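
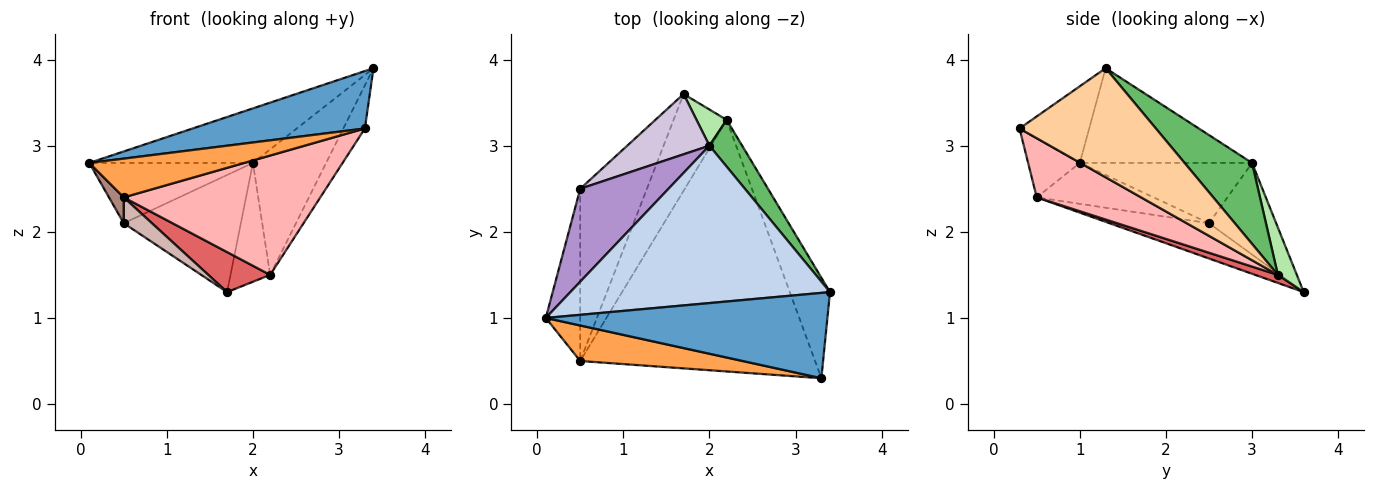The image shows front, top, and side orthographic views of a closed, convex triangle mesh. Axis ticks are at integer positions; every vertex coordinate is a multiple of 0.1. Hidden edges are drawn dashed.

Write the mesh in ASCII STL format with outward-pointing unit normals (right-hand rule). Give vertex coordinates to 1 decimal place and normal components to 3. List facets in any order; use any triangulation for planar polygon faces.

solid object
 facet normal -0.220 -0.544 0.809
  outer loop
   vertex 3.3 0.3 3.2
   vertex 3.4 1.3 3.9
   vertex 0.1 1.0 2.8
  endloop
 endfacet
 facet normal -0.326 0.310 0.893
  outer loop
   vertex 2.0 3.0 2.8
   vertex 0.1 1.0 2.8
   vertex 3.4 1.3 3.9
  endloop
 endfacet
 facet normal -0.239 -0.716 0.656
  outer loop
   vertex 0.5 0.5 2.4
   vertex 3.3 0.3 3.2
   vertex 0.1 1.0 2.8
  endloop
 endfacet
 facet normal 0.928 0.147 -0.342
  outer loop
   vertex 2.2 3.3 1.5
   vertex 3.4 1.3 3.9
   vertex 3.3 0.3 3.2
  endloop
 endfacet
 facet normal 0.654 0.709 0.264
  outer loop
   vertex 2.2 3.3 1.5
   vertex 2.0 3.0 2.8
   vertex 3.4 1.3 3.9
  endloop
 endfacet
 facet normal 0.416 0.870 0.265
  outer loop
   vertex 2.2 3.3 1.5
   vertex 1.7 3.6 1.3
   vertex 2.0 3.0 2.8
  endloop
 endfacet
 facet normal 0.139 -0.379 -0.915
  outer loop
   vertex 2.2 3.3 1.5
   vertex 0.5 0.5 2.4
   vertex 1.7 3.6 1.3
  endloop
 endfacet
 facet normal 0.222 -0.418 -0.881
  outer loop
   vertex 2.2 3.3 1.5
   vertex 3.3 0.3 3.2
   vertex 0.5 0.5 2.4
  endloop
 endfacet
 facet normal -0.497 0.472 0.728
  outer loop
   vertex 0.5 2.5 2.1
   vertex 0.1 1.0 2.8
   vertex 2.0 3.0 2.8
  endloop
 endfacet
 facet normal -0.454 0.792 0.408
  outer loop
   vertex 0.5 2.5 2.1
   vertex 2.0 3.0 2.8
   vertex 1.7 3.6 1.3
  endloop
 endfacet
 facet normal -0.761 -0.096 -0.641
  outer loop
   vertex 0.5 2.5 2.1
   vertex 0.5 0.5 2.4
   vertex 0.1 1.0 2.8
  endloop
 endfacet
 facet normal -0.464 -0.131 -0.876
  outer loop
   vertex 0.5 2.5 2.1
   vertex 1.7 3.6 1.3
   vertex 0.5 0.5 2.4
  endloop
 endfacet
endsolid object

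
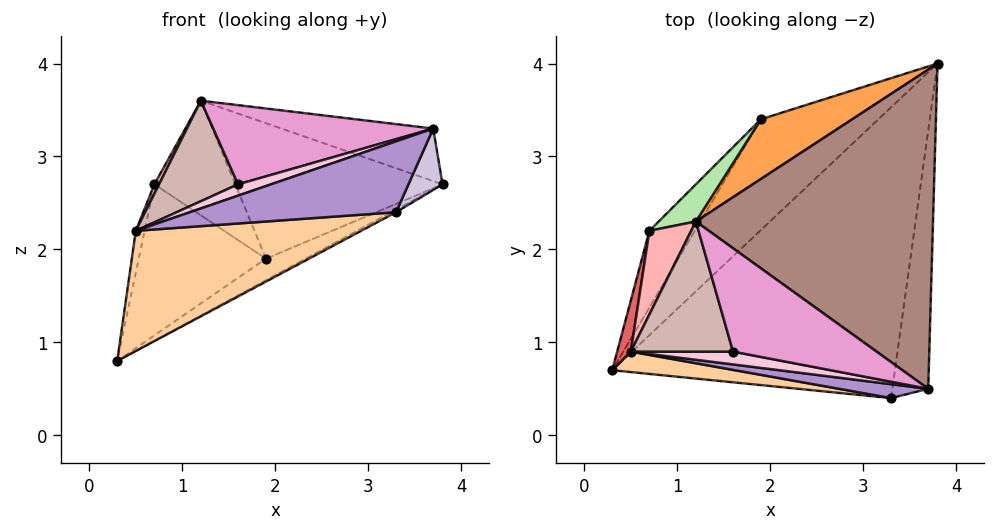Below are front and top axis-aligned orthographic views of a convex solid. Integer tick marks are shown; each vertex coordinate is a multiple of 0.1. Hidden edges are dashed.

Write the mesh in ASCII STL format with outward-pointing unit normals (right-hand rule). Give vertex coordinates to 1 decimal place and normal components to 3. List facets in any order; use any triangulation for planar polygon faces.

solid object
 facet normal 0.471 0.008 -0.882
  outer loop
   vertex 3.3 0.4 2.4
   vertex 0.3 0.7 0.8
   vertex 3.8 4.0 2.7
  endloop
 endfacet
 facet normal 0.333 0.180 -0.926
  outer loop
   vertex 1.9 3.4 1.9
   vertex 3.8 4.0 2.7
   vertex 0.3 0.7 0.8
  endloop
 endfacet
 facet normal -0.417 0.832 0.366
  outer loop
   vertex 1.9 3.4 1.9
   vertex 1.2 2.3 3.6
   vertex 3.8 4.0 2.7
  endloop
 endfacet
 facet normal -0.185 -0.969 0.165
  outer loop
   vertex 0.5 0.9 2.2
   vertex 0.3 0.7 0.8
   vertex 3.3 0.4 2.4
  endloop
 endfacet
 facet normal -0.766 0.573 -0.291
  outer loop
   vertex 0.7 2.2 2.7
   vertex 1.9 3.4 1.9
   vertex 0.3 0.7 0.8
  endloop
 endfacet
 facet normal -0.598 0.763 0.247
  outer loop
   vertex 0.7 2.2 2.7
   vertex 1.2 2.3 3.6
   vertex 1.9 3.4 1.9
  endloop
 endfacet
 facet normal -0.987 0.103 0.126
  outer loop
   vertex 0.7 2.2 2.7
   vertex 0.3 0.7 0.8
   vertex 0.5 0.9 2.2
  endloop
 endfacet
 facet normal -0.870 -0.054 0.490
  outer loop
   vertex 0.7 2.2 2.7
   vertex 0.5 0.9 2.2
   vertex 1.2 2.3 3.6
  endloop
 endfacet
 facet normal -0.186 -0.964 0.190
  outer loop
   vertex 3.7 0.5 3.3
   vertex 0.5 0.9 2.2
   vertex 3.3 0.4 2.4
  endloop
 endfacet
 facet normal 0.914 -0.094 -0.396
  outer loop
   vertex 3.7 0.5 3.3
   vertex 3.3 0.4 2.4
   vertex 3.8 4.0 2.7
  endloop
 endfacet
 facet normal 0.229 0.158 0.960
  outer loop
   vertex 3.7 0.5 3.3
   vertex 3.8 4.0 2.7
   vertex 1.2 2.3 3.6
  endloop
 endfacet
 facet normal -0.338 -0.575 0.745
  outer loop
   vertex 1.6 0.9 2.7
   vertex 1.2 2.3 3.6
   vertex 0.5 0.9 2.2
  endloop
 endfacet
 facet normal -0.324 -0.575 0.751
  outer loop
   vertex 1.6 0.9 2.7
   vertex 3.7 0.5 3.3
   vertex 1.2 2.3 3.6
  endloop
 endfacet
 facet normal -0.322 -0.628 0.708
  outer loop
   vertex 1.6 0.9 2.7
   vertex 0.5 0.9 2.2
   vertex 3.7 0.5 3.3
  endloop
 endfacet
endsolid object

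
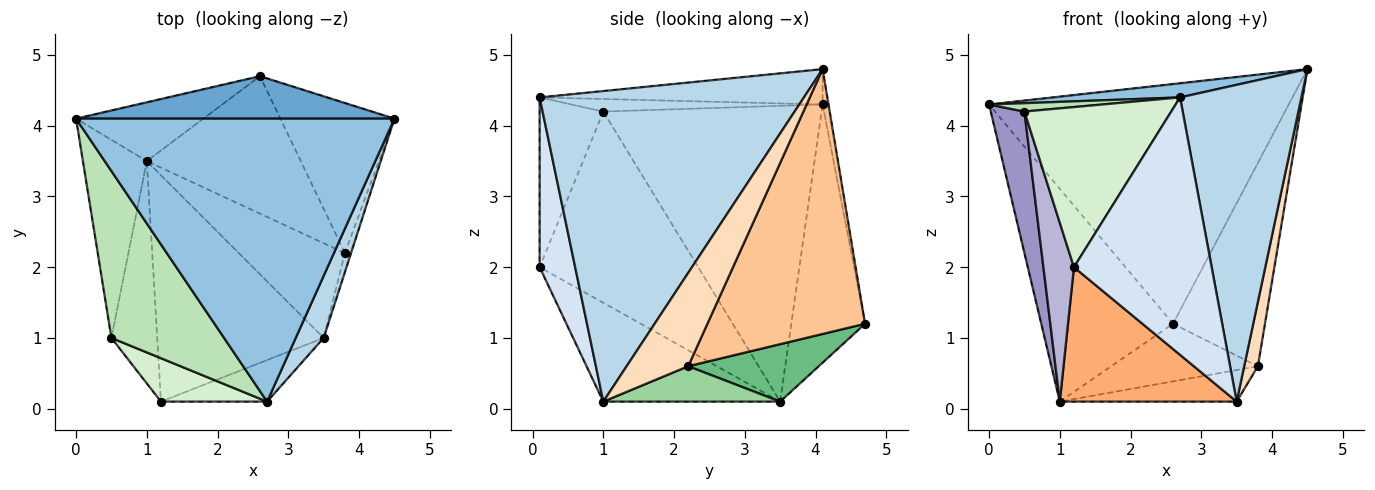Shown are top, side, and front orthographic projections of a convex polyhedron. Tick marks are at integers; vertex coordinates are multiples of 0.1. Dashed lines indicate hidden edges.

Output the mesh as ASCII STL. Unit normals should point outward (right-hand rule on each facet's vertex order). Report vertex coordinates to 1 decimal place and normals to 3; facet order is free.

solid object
 facet normal -0.019 0.985 0.174
  outer loop
   vertex 2.6 4.7 1.2
   vertex 0.0 4.1 4.3
   vertex 4.5 4.1 4.8
  endloop
 endfacet
 facet normal -0.110 -0.050 0.993
  outer loop
   vertex 2.7 0.1 4.4
   vertex 4.5 4.1 4.8
   vertex 0.0 4.1 4.3
  endloop
 endfacet
 facet normal 0.906 -0.416 0.082
  outer loop
   vertex 2.7 0.1 4.4
   vertex 3.5 1.0 0.1
   vertex 4.5 4.1 4.8
  endloop
 endfacet
 facet normal 0.247 -0.957 -0.154
  outer loop
   vertex 2.7 0.1 4.4
   vertex 1.2 0.1 2.0
   vertex 3.5 1.0 0.1
  endloop
 endfacet
 facet normal -0.475 0.848 -0.234
  outer loop
   vertex 1.0 3.5 0.1
   vertex 0.0 4.1 4.3
   vertex 2.6 4.7 1.2
  endloop
 endfacet
 facet normal -0.455 -0.455 -0.766
  outer loop
   vertex 1.0 3.5 0.1
   vertex 3.5 1.0 0.1
   vertex 1.2 0.1 2.0
  endloop
 endfacet
 facet normal 0.810 0.472 -0.349
  outer loop
   vertex 3.8 2.2 0.6
   vertex 2.6 4.7 1.2
   vertex 4.5 4.1 4.8
  endloop
 endfacet
 facet normal 0.974 -0.217 -0.064
  outer loop
   vertex 3.8 2.2 0.6
   vertex 4.5 4.1 4.8
   vertex 3.5 1.0 0.1
  endloop
 endfacet
 facet normal 0.325 0.366 -0.872
  outer loop
   vertex 3.8 2.2 0.6
   vertex 1.0 3.5 0.1
   vertex 2.6 4.7 1.2
  endloop
 endfacet
 facet normal 0.302 0.302 -0.905
  outer loop
   vertex 3.8 2.2 0.6
   vertex 3.5 1.0 0.1
   vertex 1.0 3.5 0.1
  endloop
 endfacet
 facet normal -0.111 -0.050 0.993
  outer loop
   vertex 0.5 1.0 4.2
   vertex 2.7 0.1 4.4
   vertex 0.0 4.1 4.3
  endloop
 endfacet
 facet normal -0.386 -0.890 0.241
  outer loop
   vertex 0.5 1.0 4.2
   vertex 1.2 0.1 2.0
   vertex 2.7 0.1 4.4
  endloop
 endfacet
 facet normal -0.967 -0.149 -0.209
  outer loop
   vertex 0.5 1.0 4.2
   vertex 0.0 4.1 4.3
   vertex 1.0 3.5 0.1
  endloop
 endfacet
 facet normal -0.956 -0.184 -0.229
  outer loop
   vertex 0.5 1.0 4.2
   vertex 1.0 3.5 0.1
   vertex 1.2 0.1 2.0
  endloop
 endfacet
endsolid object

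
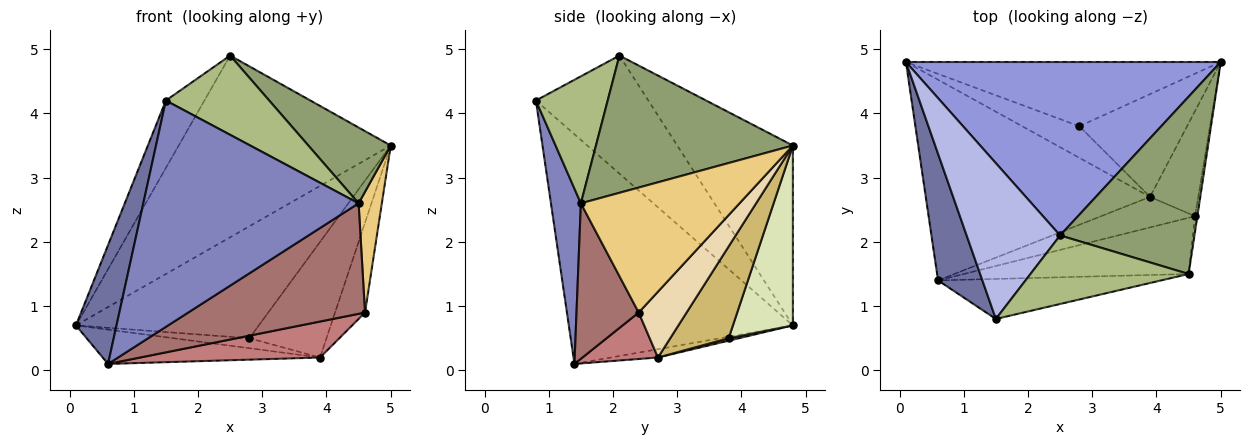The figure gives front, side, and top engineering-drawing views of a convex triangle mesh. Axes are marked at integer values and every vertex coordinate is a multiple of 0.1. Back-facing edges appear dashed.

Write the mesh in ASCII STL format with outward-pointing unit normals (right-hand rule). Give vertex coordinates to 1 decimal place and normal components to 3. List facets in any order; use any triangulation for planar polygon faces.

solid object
 facet normal -0.967 -0.175 0.187
  outer loop
   vertex 0.6 1.4 0.1
   vertex 1.5 0.8 4.2
   vertex 0.1 4.8 0.7
  endloop
 endfacet
 facet normal 0.136 -0.976 -0.173
  outer loop
   vertex 4.5 1.5 2.6
   vertex 1.5 0.8 4.2
   vertex 0.6 1.4 0.1
  endloop
 endfacet
 facet normal -0.367 0.673 0.642
  outer loop
   vertex 2.5 2.1 4.9
   vertex 5.0 4.8 3.5
   vertex 0.1 4.8 0.7
  endloop
 endfacet
 facet normal -0.757 0.260 0.600
  outer loop
   vertex 2.5 2.1 4.9
   vertex 0.1 4.8 0.7
   vertex 1.5 0.8 4.2
  endloop
 endfacet
 facet normal 0.685 -0.287 0.670
  outer loop
   vertex 2.5 2.1 4.9
   vertex 4.5 1.5 2.6
   vertex 5.0 4.8 3.5
  endloop
 endfacet
 facet normal 0.465 -0.670 0.579
  outer loop
   vertex 2.5 2.1 4.9
   vertex 1.5 0.8 4.2
   vertex 4.5 1.5 2.6
  endloop
 endfacet
 facet normal -0.037 0.168 -0.985
  outer loop
   vertex 3.9 2.7 0.2
   vertex 0.6 1.4 0.1
   vertex 0.1 4.8 0.7
  endloop
 endfacet
 facet normal 0.274 0.834 -0.479
  outer loop
   vertex 2.8 3.8 0.5
   vertex 0.1 4.8 0.7
   vertex 5.0 4.8 3.5
  endloop
 endfacet
 facet normal 0.041 0.301 -0.953
  outer loop
   vertex 2.8 3.8 0.5
   vertex 3.9 2.7 0.2
   vertex 0.1 4.8 0.7
  endloop
 endfacet
 facet normal 0.493 0.650 -0.578
  outer loop
   vertex 2.8 3.8 0.5
   vertex 5.0 4.8 3.5
   vertex 3.9 2.7 0.2
  endloop
 endfacet
 facet normal 0.989 -0.145 -0.018
  outer loop
   vertex 4.6 2.4 0.9
   vertex 5.0 4.8 3.5
   vertex 4.5 1.5 2.6
  endloop
 endfacet
 facet normal 0.720 0.451 -0.527
  outer loop
   vertex 4.6 2.4 0.9
   vertex 3.9 2.7 0.2
   vertex 5.0 4.8 3.5
  endloop
 endfacet
 facet normal 0.299 -0.850 -0.433
  outer loop
   vertex 4.6 2.4 0.9
   vertex 4.5 1.5 2.6
   vertex 0.6 1.4 0.1
  endloop
 endfacet
 facet normal 0.305 -0.726 -0.616
  outer loop
   vertex 4.6 2.4 0.9
   vertex 0.6 1.4 0.1
   vertex 3.9 2.7 0.2
  endloop
 endfacet
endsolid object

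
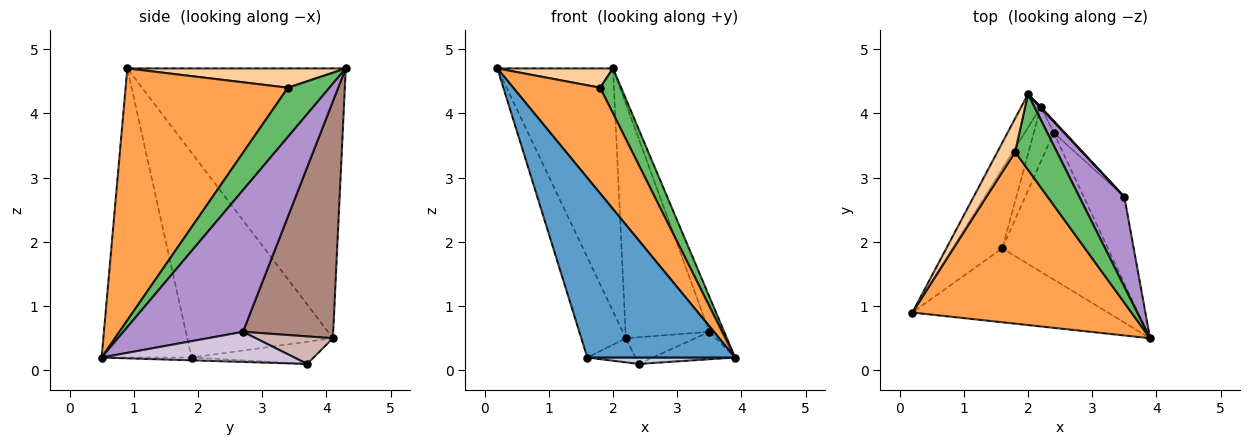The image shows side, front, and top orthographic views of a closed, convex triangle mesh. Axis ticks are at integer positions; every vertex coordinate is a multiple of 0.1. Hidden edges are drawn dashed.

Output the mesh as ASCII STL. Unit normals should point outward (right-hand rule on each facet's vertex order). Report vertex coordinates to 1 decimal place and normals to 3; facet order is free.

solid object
 facet normal -0.491 -0.806 -0.332
  outer loop
   vertex 1.6 1.9 0.2
   vertex 3.9 0.5 0.2
   vertex 0.2 0.9 4.7
  endloop
 endfacet
 facet normal -0.027 -0.044 -0.999
  outer loop
   vertex 1.6 1.9 0.2
   vertex 2.4 3.7 0.1
   vertex 3.9 0.5 0.2
  endloop
 endfacet
 facet normal 0.700 -0.375 0.608
  outer loop
   vertex 1.8 3.4 4.4
   vertex 0.2 0.9 4.7
   vertex 3.9 0.5 0.2
  endloop
 endfacet
 facet normal 0.685 -0.363 0.632
  outer loop
   vertex 1.8 3.4 4.4
   vertex 2.0 4.3 4.7
   vertex 0.2 0.9 4.7
  endloop
 endfacet
 facet normal 0.711 -0.359 0.604
  outer loop
   vertex 1.8 3.4 4.4
   vertex 3.9 0.5 0.2
   vertex 2.0 4.3 4.7
  endloop
 endfacet
 facet normal -0.882 0.467 -0.064
  outer loop
   vertex 2.2 4.1 0.5
   vertex 0.2 0.9 4.7
   vertex 2.0 4.3 4.7
  endloop
 endfacet
 facet normal -0.931 0.285 -0.226
  outer loop
   vertex 2.2 4.1 0.5
   vertex 1.6 1.9 0.2
   vertex 0.2 0.9 4.7
  endloop
 endfacet
 facet normal -0.715 0.282 -0.640
  outer loop
   vertex 2.2 4.1 0.5
   vertex 2.4 3.7 0.1
   vertex 1.6 1.9 0.2
  endloop
 endfacet
 facet normal 0.947 0.117 0.300
  outer loop
   vertex 3.5 2.7 0.6
   vertex 2.0 4.3 4.7
   vertex 3.9 0.5 0.2
  endloop
 endfacet
 facet normal 0.578 0.247 -0.778
  outer loop
   vertex 3.5 2.7 0.6
   vertex 3.9 0.5 0.2
   vertex 2.4 3.7 0.1
  endloop
 endfacet
 facet normal 0.733 0.681 0.002
  outer loop
   vertex 3.5 2.7 0.6
   vertex 2.2 4.1 0.5
   vertex 2.0 4.3 4.7
  endloop
 endfacet
 facet normal 0.712 0.641 -0.285
  outer loop
   vertex 3.5 2.7 0.6
   vertex 2.4 3.7 0.1
   vertex 2.2 4.1 0.5
  endloop
 endfacet
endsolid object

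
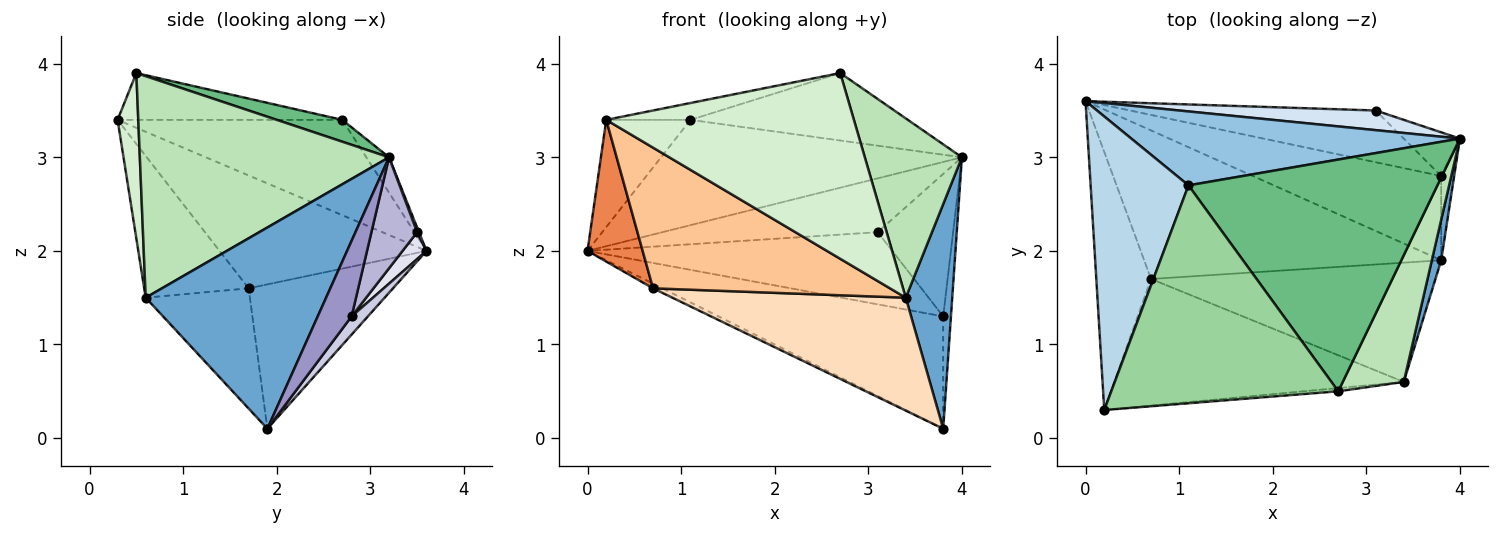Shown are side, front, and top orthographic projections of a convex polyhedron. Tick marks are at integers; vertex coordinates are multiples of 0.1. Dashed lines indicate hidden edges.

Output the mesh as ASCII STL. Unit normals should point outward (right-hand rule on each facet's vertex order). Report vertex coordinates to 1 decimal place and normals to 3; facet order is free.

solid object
 facet normal 0.967 -0.249 0.045
  outer loop
   vertex 3.4 0.6 1.5
   vertex 3.8 1.9 0.1
   vertex 4.0 3.2 3.0
  endloop
 endfacet
 facet normal -0.062 0.817 0.574
  outer loop
   vertex 1.1 2.7 3.4
   vertex 4.0 3.2 3.0
   vertex 0.0 3.6 2.0
  endloop
 endfacet
 facet normal -0.675 0.253 0.693
  outer loop
   vertex 1.1 2.7 3.4
   vertex 0.0 3.6 2.0
   vertex 0.2 0.3 3.4
  endloop
 endfacet
 facet normal 0.008 0.939 0.343
  outer loop
   vertex 3.1 3.5 2.2
   vertex 0.0 3.6 2.0
   vertex 4.0 3.2 3.0
  endloop
 endfacet
 facet normal -0.875 -0.233 -0.424
  outer loop
   vertex 0.7 1.7 1.6
   vertex 0.2 0.3 3.4
   vertex 0.0 3.6 2.0
  endloop
 endfacet
 facet normal -0.437 0.028 -0.899
  outer loop
   vertex 0.7 1.7 1.6
   vertex 0.0 3.6 2.0
   vertex 3.8 1.9 0.1
  endloop
 endfacet
 facet normal -0.311 -0.706 -0.636
  outer loop
   vertex 0.7 1.7 1.6
   vertex 3.4 0.6 1.5
   vertex 0.2 0.3 3.4
  endloop
 endfacet
 facet normal -0.293 -0.657 -0.694
  outer loop
   vertex 0.7 1.7 1.6
   vertex 3.8 1.9 0.1
   vertex 3.4 0.6 1.5
  endloop
 endfacet
 facet normal 0.084 0.278 0.957
  outer loop
   vertex 2.7 0.5 3.9
   vertex 4.0 3.2 3.0
   vertex 1.1 2.7 3.4
  endloop
 endfacet
 facet normal -0.201 0.076 0.977
  outer loop
   vertex 2.7 0.5 3.9
   vertex 1.1 2.7 3.4
   vertex 0.2 0.3 3.4
  endloop
 endfacet
 facet normal 0.903 -0.352 0.249
  outer loop
   vertex 2.7 0.5 3.9
   vertex 3.4 0.6 1.5
   vertex 4.0 3.2 3.0
  endloop
 endfacet
 facet normal 0.083 -0.996 -0.017
  outer loop
   vertex 2.7 0.5 3.9
   vertex 0.2 0.3 3.4
   vertex 3.4 0.6 1.5
  endloop
 endfacet
 facet normal 0.962 0.220 -0.165
  outer loop
   vertex 3.8 2.8 1.3
   vertex 4.0 3.2 3.0
   vertex 3.8 1.9 0.1
  endloop
 endfacet
 facet normal 0.501 0.827 -0.254
  outer loop
   vertex 3.8 2.8 1.3
   vertex 3.1 3.5 2.2
   vertex 4.0 3.2 3.0
  endloop
 endfacet
 facet normal 0.058 0.799 -0.599
  outer loop
   vertex 3.8 2.8 1.3
   vertex 3.8 1.9 0.1
   vertex 0.0 3.6 2.0
  endloop
 endfacet
 facet normal 0.064 0.811 -0.581
  outer loop
   vertex 3.8 2.8 1.3
   vertex 0.0 3.6 2.0
   vertex 3.1 3.5 2.2
  endloop
 endfacet
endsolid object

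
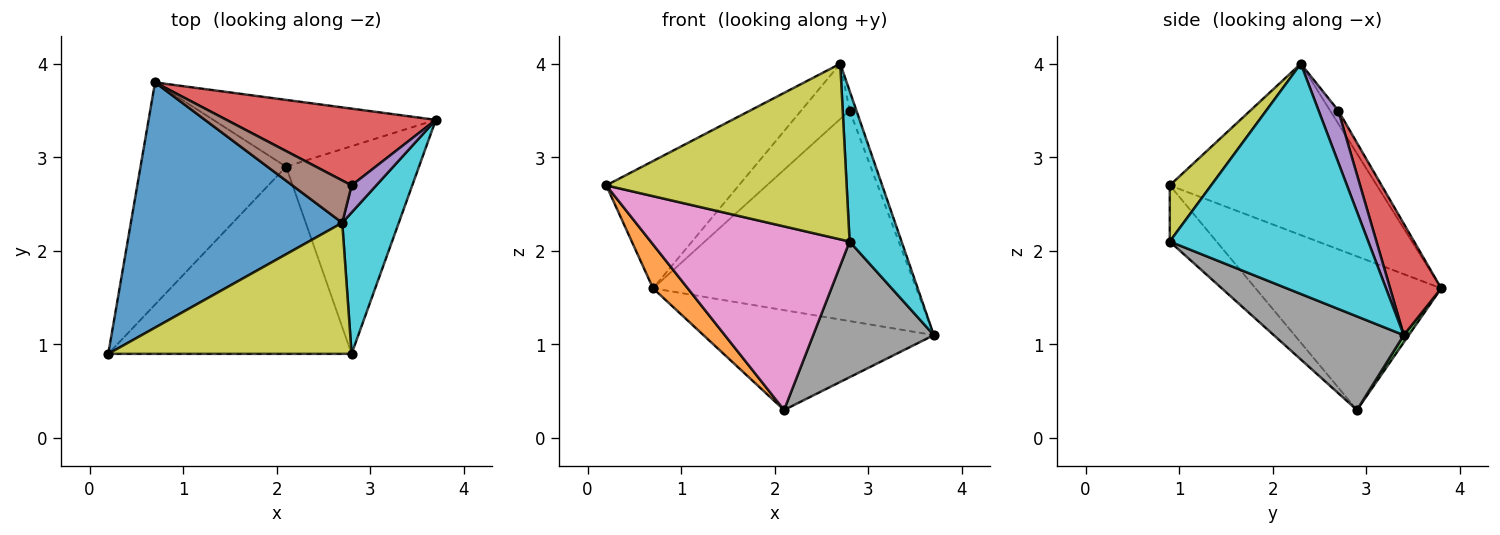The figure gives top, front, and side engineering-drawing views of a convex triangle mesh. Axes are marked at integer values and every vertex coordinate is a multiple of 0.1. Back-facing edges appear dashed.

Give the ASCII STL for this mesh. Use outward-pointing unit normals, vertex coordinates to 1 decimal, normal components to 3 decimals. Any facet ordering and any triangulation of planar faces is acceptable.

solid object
 facet normal -0.584 0.374 0.720
  outer loop
   vertex 2.7 2.3 4.0
   vertex 0.7 3.8 1.6
   vertex 0.2 0.9 2.7
  endloop
 endfacet
 facet normal -0.719 -0.134 -0.682
  outer loop
   vertex 2.1 2.9 0.3
   vertex 0.2 0.9 2.7
   vertex 0.7 3.8 1.6
  endloop
 endfacet
 facet normal 0.018 0.831 -0.556
  outer loop
   vertex 2.1 2.9 0.3
   vertex 0.7 3.8 1.6
   vertex 3.7 3.4 1.1
  endloop
 endfacet
 facet normal 0.179 0.924 0.337
  outer loop
   vertex 2.8 2.7 3.5
   vertex 3.7 3.4 1.1
   vertex 0.7 3.8 1.6
  endloop
 endfacet
 facet normal 0.862 0.297 0.410
  outer loop
   vertex 2.8 2.7 3.5
   vertex 2.7 2.3 4.0
   vertex 3.7 3.4 1.1
  endloop
 endfacet
 facet normal -0.133 0.787 0.603
  outer loop
   vertex 2.8 2.7 3.5
   vertex 0.7 3.8 1.6
   vertex 2.7 2.3 4.0
  endloop
 endfacet
 facet normal -0.163 -0.691 -0.704
  outer loop
   vertex 2.8 0.9 2.1
   vertex 0.2 0.9 2.7
   vertex 2.1 2.9 0.3
  endloop
 endfacet
 facet normal 0.508 -0.471 -0.721
  outer loop
   vertex 2.8 0.9 2.1
   vertex 2.1 2.9 0.3
   vertex 3.7 3.4 1.1
  endloop
 endfacet
 facet normal 0.137 -0.794 0.592
  outer loop
   vertex 2.8 0.9 2.1
   vertex 2.7 2.3 4.0
   vertex 0.2 0.9 2.7
  endloop
 endfacet
 facet normal 0.941 -0.246 0.231
  outer loop
   vertex 2.8 0.9 2.1
   vertex 3.7 3.4 1.1
   vertex 2.7 2.3 4.0
  endloop
 endfacet
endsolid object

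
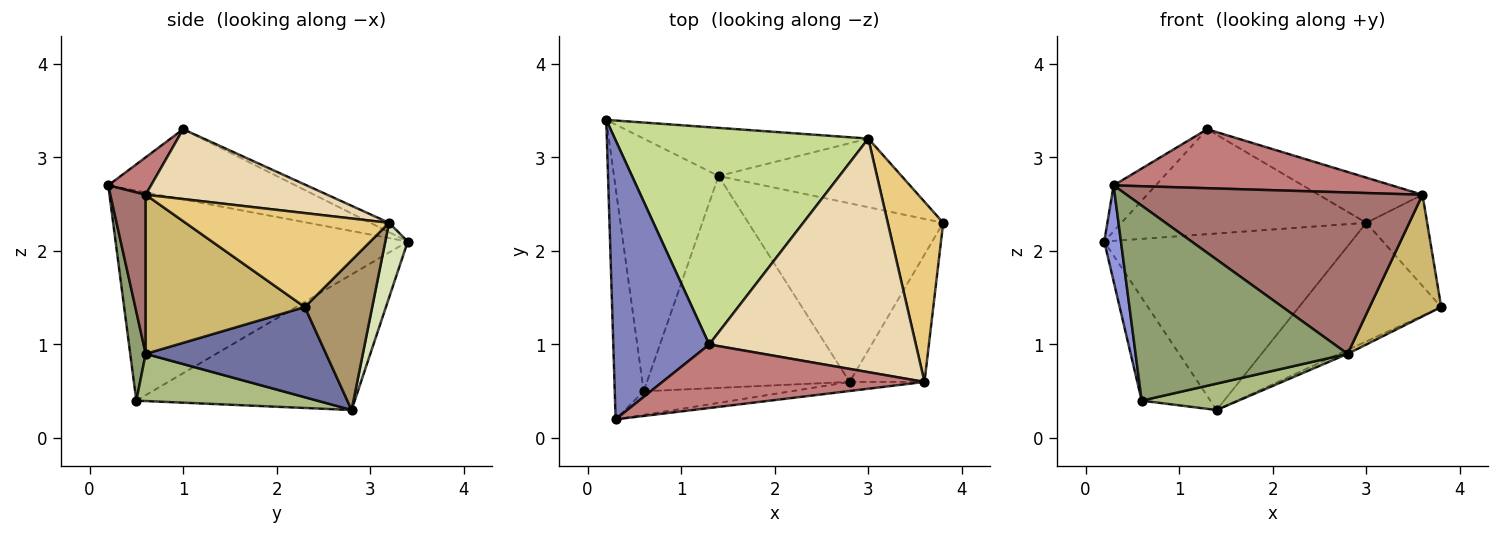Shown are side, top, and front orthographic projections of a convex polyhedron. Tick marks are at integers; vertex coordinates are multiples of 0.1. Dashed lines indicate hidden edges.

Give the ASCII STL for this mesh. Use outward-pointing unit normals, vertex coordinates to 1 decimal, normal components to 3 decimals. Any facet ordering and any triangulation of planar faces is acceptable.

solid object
 facet normal 0.420 0.020 -0.907
  outer loop
   vertex 2.8 0.6 0.9
   vertex 1.4 2.8 0.3
   vertex 3.8 2.3 1.4
  endloop
 endfacet
 facet normal -0.585 0.132 0.800
  outer loop
   vertex 1.3 1.0 3.3
   vertex 0.2 3.4 2.1
   vertex 0.3 0.2 2.7
  endloop
 endfacet
 facet normal -0.989 -0.056 -0.136
  outer loop
   vertex 0.6 0.5 0.4
   vertex 0.3 0.2 2.7
   vertex 0.2 3.4 2.1
  endloop
 endfacet
 facet normal -0.768 0.241 -0.593
  outer loop
   vertex 0.6 0.5 0.4
   vertex 0.2 3.4 2.1
   vertex 1.4 2.8 0.3
  endloop
 endfacet
 facet normal 0.072 -0.990 -0.120
  outer loop
   vertex 0.6 0.5 0.4
   vertex 2.8 0.6 0.9
   vertex 0.3 0.2 2.7
  endloop
 endfacet
 facet normal 0.225 -0.120 -0.967
  outer loop
   vertex 0.6 0.5 0.4
   vertex 1.4 2.8 0.3
   vertex 2.8 0.6 0.9
  endloop
 endfacet
 facet normal -0.033 0.435 0.900
  outer loop
   vertex 3.0 3.2 2.3
   vertex 0.2 3.4 2.1
   vertex 1.3 1.0 3.3
  endloop
 endfacet
 facet normal 0.087 0.961 -0.262
  outer loop
   vertex 3.0 3.2 2.3
   vertex 1.4 2.8 0.3
   vertex 0.2 3.4 2.1
  endloop
 endfacet
 facet normal 0.379 0.801 -0.464
  outer loop
   vertex 3.0 3.2 2.3
   vertex 3.8 2.3 1.4
   vertex 1.4 2.8 0.3
  endloop
 endfacet
 facet normal 0.838 -0.377 -0.394
  outer loop
   vertex 3.6 0.6 2.6
   vertex 2.8 0.6 0.9
   vertex 3.8 2.3 1.4
  endloop
 endfacet
 facet normal 0.834 0.249 0.492
  outer loop
   vertex 3.6 0.6 2.6
   vertex 3.8 2.3 1.4
   vertex 3.0 3.2 2.3
  endloop
 endfacet
 facet normal 0.315 0.180 0.932
  outer loop
   vertex 3.6 0.6 2.6
   vertex 3.0 3.2 2.3
   vertex 1.3 1.0 3.3
  endloop
 endfacet
 facet normal 0.118 -0.991 -0.056
  outer loop
   vertex 3.6 0.6 2.6
   vertex 0.3 0.2 2.7
   vertex 2.8 0.6 0.9
  endloop
 endfacet
 facet normal 0.104 -0.677 0.729
  outer loop
   vertex 3.6 0.6 2.6
   vertex 1.3 1.0 3.3
   vertex 0.3 0.2 2.7
  endloop
 endfacet
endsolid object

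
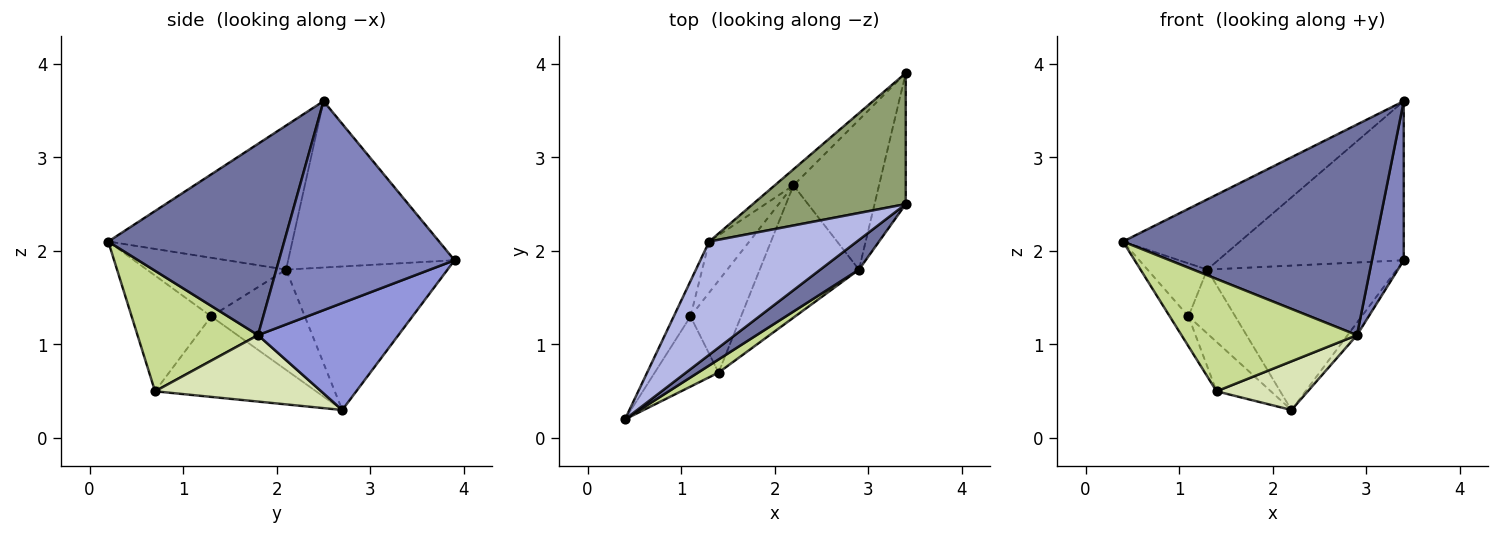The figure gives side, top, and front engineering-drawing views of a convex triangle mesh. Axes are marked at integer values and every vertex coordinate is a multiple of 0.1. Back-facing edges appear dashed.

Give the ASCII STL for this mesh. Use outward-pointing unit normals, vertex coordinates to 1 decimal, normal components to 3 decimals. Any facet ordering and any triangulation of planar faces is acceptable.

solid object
 facet normal 0.568 -0.815 0.115
  outer loop
   vertex 2.9 1.8 1.1
   vertex 3.4 2.5 3.6
   vertex 0.4 0.2 2.1
  endloop
 endfacet
 facet normal 0.974 -0.176 -0.145
  outer loop
   vertex 2.9 1.8 1.1
   vertex 3.4 3.9 1.9
   vertex 3.4 2.5 3.6
  endloop
 endfacet
 facet normal 0.780 0.052 -0.624
  outer loop
   vertex 2.9 1.8 1.1
   vertex 2.2 2.7 0.3
   vertex 3.4 3.9 1.9
  endloop
 endfacet
 facet normal -0.638 0.406 0.654
  outer loop
   vertex 1.3 2.1 1.8
   vertex 0.4 0.2 2.1
   vertex 3.4 2.5 3.6
  endloop
 endfacet
 facet normal -0.569 0.635 0.523
  outer loop
   vertex 1.3 2.1 1.8
   vertex 3.4 2.5 3.6
   vertex 3.4 3.9 1.9
  endloop
 endfacet
 facet normal -0.646 0.759 -0.084
  outer loop
   vertex 1.3 2.1 1.8
   vertex 3.4 3.9 1.9
   vertex 2.2 2.7 0.3
  endloop
 endfacet
 facet normal 0.563 -0.821 0.096
  outer loop
   vertex 1.4 0.7 0.5
   vertex 2.9 1.8 1.1
   vertex 0.4 0.2 2.1
  endloop
 endfacet
 facet normal 0.532 -0.292 -0.795
  outer loop
   vertex 1.4 0.7 0.5
   vertex 2.2 2.7 0.3
   vertex 2.9 1.8 1.1
  endloop
 endfacet
 facet normal -0.889 0.381 -0.254
  outer loop
   vertex 1.1 1.3 1.3
   vertex 0.4 0.2 2.1
   vertex 1.3 2.1 1.8
  endloop
 endfacet
 facet normal -0.842 0.421 -0.337
  outer loop
   vertex 1.1 1.3 1.3
   vertex 1.3 2.1 1.8
   vertex 2.2 2.7 0.3
  endloop
 endfacet
 facet normal -0.858 0.202 -0.473
  outer loop
   vertex 1.1 1.3 1.3
   vertex 1.4 0.7 0.5
   vertex 0.4 0.2 2.1
  endloop
 endfacet
 facet normal -0.814 0.275 -0.511
  outer loop
   vertex 1.1 1.3 1.3
   vertex 2.2 2.7 0.3
   vertex 1.4 0.7 0.5
  endloop
 endfacet
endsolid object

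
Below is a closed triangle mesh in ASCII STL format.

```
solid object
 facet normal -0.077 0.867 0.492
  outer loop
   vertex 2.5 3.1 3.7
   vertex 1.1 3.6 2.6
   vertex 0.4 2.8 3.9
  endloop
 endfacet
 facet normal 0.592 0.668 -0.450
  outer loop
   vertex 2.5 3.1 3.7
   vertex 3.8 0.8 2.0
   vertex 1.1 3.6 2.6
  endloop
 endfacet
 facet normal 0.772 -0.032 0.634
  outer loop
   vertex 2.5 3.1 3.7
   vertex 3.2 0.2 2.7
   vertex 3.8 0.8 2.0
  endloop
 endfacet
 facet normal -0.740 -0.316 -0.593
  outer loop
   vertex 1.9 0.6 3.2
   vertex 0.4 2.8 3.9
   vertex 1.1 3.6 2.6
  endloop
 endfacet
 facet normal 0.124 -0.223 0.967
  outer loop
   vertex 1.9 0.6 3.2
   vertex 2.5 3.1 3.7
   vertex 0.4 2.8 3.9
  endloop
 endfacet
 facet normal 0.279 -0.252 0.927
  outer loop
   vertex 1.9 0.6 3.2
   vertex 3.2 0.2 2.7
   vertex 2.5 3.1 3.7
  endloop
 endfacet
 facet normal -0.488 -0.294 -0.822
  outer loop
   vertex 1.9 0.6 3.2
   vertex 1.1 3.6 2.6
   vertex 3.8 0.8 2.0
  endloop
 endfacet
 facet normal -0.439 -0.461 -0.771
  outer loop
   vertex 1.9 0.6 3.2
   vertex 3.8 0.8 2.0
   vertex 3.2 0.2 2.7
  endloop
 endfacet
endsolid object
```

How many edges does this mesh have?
12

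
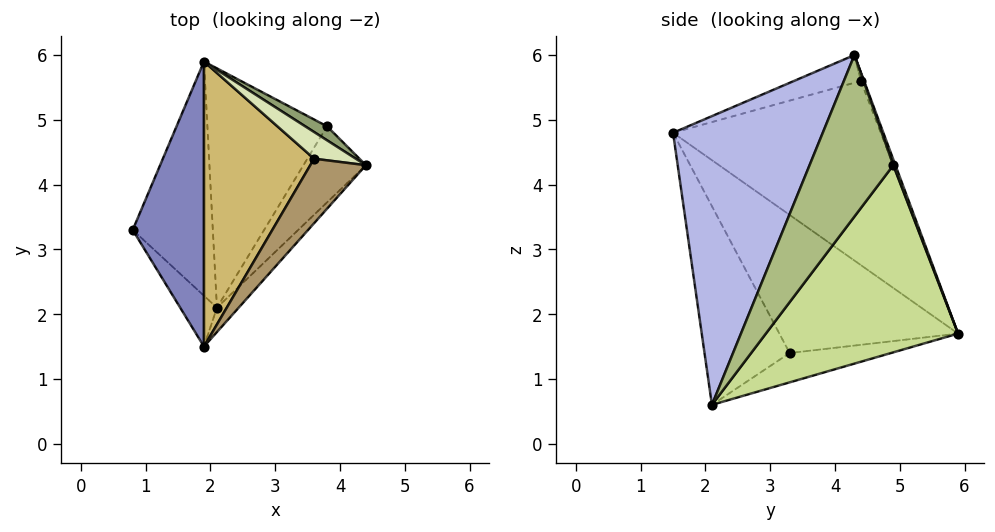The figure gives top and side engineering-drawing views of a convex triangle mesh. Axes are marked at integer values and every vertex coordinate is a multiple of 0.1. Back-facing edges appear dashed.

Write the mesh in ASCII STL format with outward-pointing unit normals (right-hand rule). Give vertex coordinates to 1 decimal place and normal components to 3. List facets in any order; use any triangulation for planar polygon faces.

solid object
 facet normal -0.333 0.246 -0.910
  outer loop
   vertex 2.1 2.1 0.6
   vertex 0.8 3.3 1.4
   vertex 1.9 5.9 1.7
  endloop
 endfacet
 facet normal -0.846 0.307 0.436
  outer loop
   vertex 1.9 1.5 4.8
   vertex 1.9 5.9 1.7
   vertex 0.8 3.3 1.4
  endloop
 endfacet
 facet normal -0.715 -0.687 -0.132
  outer loop
   vertex 1.9 1.5 4.8
   vertex 0.8 3.3 1.4
   vertex 2.1 2.1 0.6
  endloop
 endfacet
 facet normal 0.757 -0.651 -0.057
  outer loop
   vertex 1.9 1.5 4.8
   vertex 2.1 2.1 0.6
   vertex 4.4 4.3 6.0
  endloop
 endfacet
 facet normal 0.080 0.948 0.307
  outer loop
   vertex 3.8 4.9 4.3
   vertex 1.9 5.9 1.7
   vertex 4.4 4.3 6.0
  endloop
 endfacet
 facet normal 0.929 -0.089 -0.359
  outer loop
   vertex 3.8 4.9 4.3
   vertex 4.4 4.3 6.0
   vertex 2.1 2.1 0.6
  endloop
 endfacet
 facet normal 0.826 0.196 -0.528
  outer loop
   vertex 3.8 4.9 4.3
   vertex 2.1 2.1 0.6
   vertex 1.9 5.9 1.7
  endloop
 endfacet
 facet normal -0.079 0.918 0.388
  outer loop
   vertex 3.6 4.4 5.6
   vertex 4.4 4.3 6.0
   vertex 1.9 5.9 1.7
  endloop
 endfacet
 facet normal -0.446 0.014 0.895
  outer loop
   vertex 3.6 4.4 5.6
   vertex 1.9 1.5 4.8
   vertex 4.4 4.3 6.0
  endloop
 endfacet
 facet normal -0.807 0.340 0.483
  outer loop
   vertex 3.6 4.4 5.6
   vertex 1.9 5.9 1.7
   vertex 1.9 1.5 4.8
  endloop
 endfacet
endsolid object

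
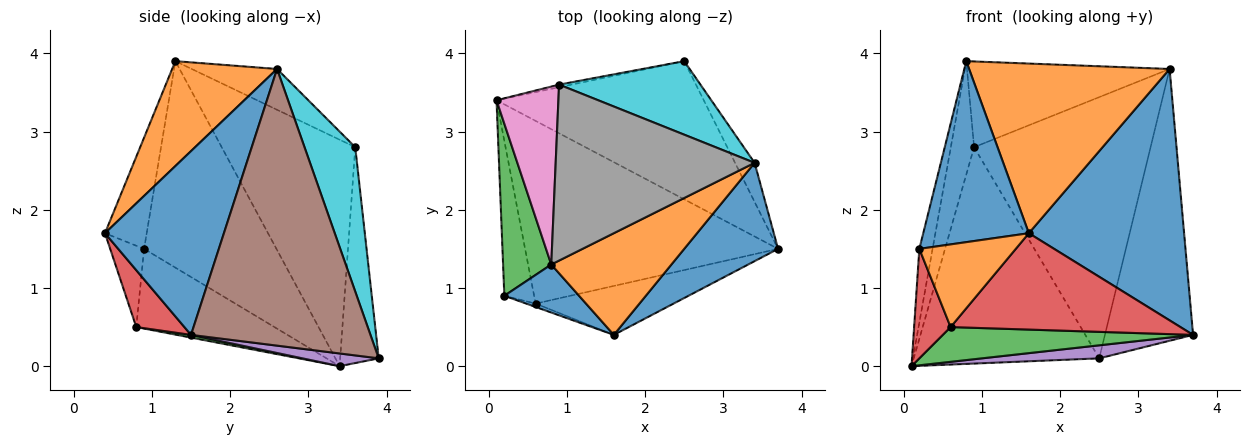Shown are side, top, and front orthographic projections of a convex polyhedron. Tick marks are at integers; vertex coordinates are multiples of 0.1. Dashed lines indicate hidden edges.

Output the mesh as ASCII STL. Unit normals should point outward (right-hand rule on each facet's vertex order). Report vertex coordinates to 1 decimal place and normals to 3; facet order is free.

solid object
 facet normal 0.581 -0.758 0.297
  outer loop
   vertex 3.4 2.6 3.8
   vertex 1.6 0.4 1.7
   vertex 3.7 1.5 0.4
  endloop
 endfacet
 facet normal 0.409 -0.783 0.469
  outer loop
   vertex 3.4 2.6 3.8
   vertex 0.8 1.3 3.9
   vertex 1.6 0.4 1.7
  endloop
 endfacet
 facet normal 0.011 -0.187 -0.982
  outer loop
   vertex 0.6 0.8 0.5
   vertex 0.1 3.4 0.0
   vertex 3.7 1.5 0.4
  endloop
 endfacet
 facet normal 0.184 -0.876 -0.445
  outer loop
   vertex 0.6 0.8 0.5
   vertex 3.7 1.5 0.4
   vertex 1.6 0.4 1.7
  endloop
 endfacet
 facet normal 0.061 -0.094 -0.994
  outer loop
   vertex 2.5 3.9 0.1
   vertex 3.7 1.5 0.4
   vertex 0.1 3.4 0.0
  endloop
 endfacet
 facet normal 0.896 0.440 -0.063
  outer loop
   vertex 2.5 3.9 0.1
   vertex 3.4 2.6 3.8
   vertex 3.7 1.5 0.4
  endloop
 endfacet
 facet normal -0.951 0.166 0.260
  outer loop
   vertex 0.9 3.6 2.8
   vertex 0.1 3.4 0.0
   vertex 0.8 1.3 3.9
  endloop
 endfacet
 facet normal -0.181 0.431 0.884
  outer loop
   vertex 0.9 3.6 2.8
   vertex 0.8 1.3 3.9
   vertex 3.4 2.6 3.8
  endloop
 endfacet
 facet normal -0.203 0.979 -0.012
  outer loop
   vertex 0.9 3.6 2.8
   vertex 2.5 3.9 0.1
   vertex 0.1 3.4 0.0
  endloop
 endfacet
 facet normal 0.267 0.928 0.261
  outer loop
   vertex 0.9 3.6 2.8
   vertex 3.4 2.6 3.8
   vertex 2.5 3.9 0.1
  endloop
 endfacet
 facet normal -0.357 -0.903 0.240
  outer loop
   vertex 0.2 0.9 1.5
   vertex 1.6 0.4 1.7
   vertex 0.8 1.3 3.9
  endloop
 endfacet
 facet normal -0.331 -0.943 -0.038
  outer loop
   vertex 0.2 0.9 1.5
   vertex 0.6 0.8 0.5
   vertex 1.6 0.4 1.7
  endloop
 endfacet
 facet normal -0.969 0.097 0.226
  outer loop
   vertex 0.2 0.9 1.5
   vertex 0.8 1.3 3.9
   vertex 0.1 3.4 0.0
  endloop
 endfacet
 facet normal -0.909 -0.240 -0.340
  outer loop
   vertex 0.2 0.9 1.5
   vertex 0.1 3.4 0.0
   vertex 0.6 0.8 0.5
  endloop
 endfacet
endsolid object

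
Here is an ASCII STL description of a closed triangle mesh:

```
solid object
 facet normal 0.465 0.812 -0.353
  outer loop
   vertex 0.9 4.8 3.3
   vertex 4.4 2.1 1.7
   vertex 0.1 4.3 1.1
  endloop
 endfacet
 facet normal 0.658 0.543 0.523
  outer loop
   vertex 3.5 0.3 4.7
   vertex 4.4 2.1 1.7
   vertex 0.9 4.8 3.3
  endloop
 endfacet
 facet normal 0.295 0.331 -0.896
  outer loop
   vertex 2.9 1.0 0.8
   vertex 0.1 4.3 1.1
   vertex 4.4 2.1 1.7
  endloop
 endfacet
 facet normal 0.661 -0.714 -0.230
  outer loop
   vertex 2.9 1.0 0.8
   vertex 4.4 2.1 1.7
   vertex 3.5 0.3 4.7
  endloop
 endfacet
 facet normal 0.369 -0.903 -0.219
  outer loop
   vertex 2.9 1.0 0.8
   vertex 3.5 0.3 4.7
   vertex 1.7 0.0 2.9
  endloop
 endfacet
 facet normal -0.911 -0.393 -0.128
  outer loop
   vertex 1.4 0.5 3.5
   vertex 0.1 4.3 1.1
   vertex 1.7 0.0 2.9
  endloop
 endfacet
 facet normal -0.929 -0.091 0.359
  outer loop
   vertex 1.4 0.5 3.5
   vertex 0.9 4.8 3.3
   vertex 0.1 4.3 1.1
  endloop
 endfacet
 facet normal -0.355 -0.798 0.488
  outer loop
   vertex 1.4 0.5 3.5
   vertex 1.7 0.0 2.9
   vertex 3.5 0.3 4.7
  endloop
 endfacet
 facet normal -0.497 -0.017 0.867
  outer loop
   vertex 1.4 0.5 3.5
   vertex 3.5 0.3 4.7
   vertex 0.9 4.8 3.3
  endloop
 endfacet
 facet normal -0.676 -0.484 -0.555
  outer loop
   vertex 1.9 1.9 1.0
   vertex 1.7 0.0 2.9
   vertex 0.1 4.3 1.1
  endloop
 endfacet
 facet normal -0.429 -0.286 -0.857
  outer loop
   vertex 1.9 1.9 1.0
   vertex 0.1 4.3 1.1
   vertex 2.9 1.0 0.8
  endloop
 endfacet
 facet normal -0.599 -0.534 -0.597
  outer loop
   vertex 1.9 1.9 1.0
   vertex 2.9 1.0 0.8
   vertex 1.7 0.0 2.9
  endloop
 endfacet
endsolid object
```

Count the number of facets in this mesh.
12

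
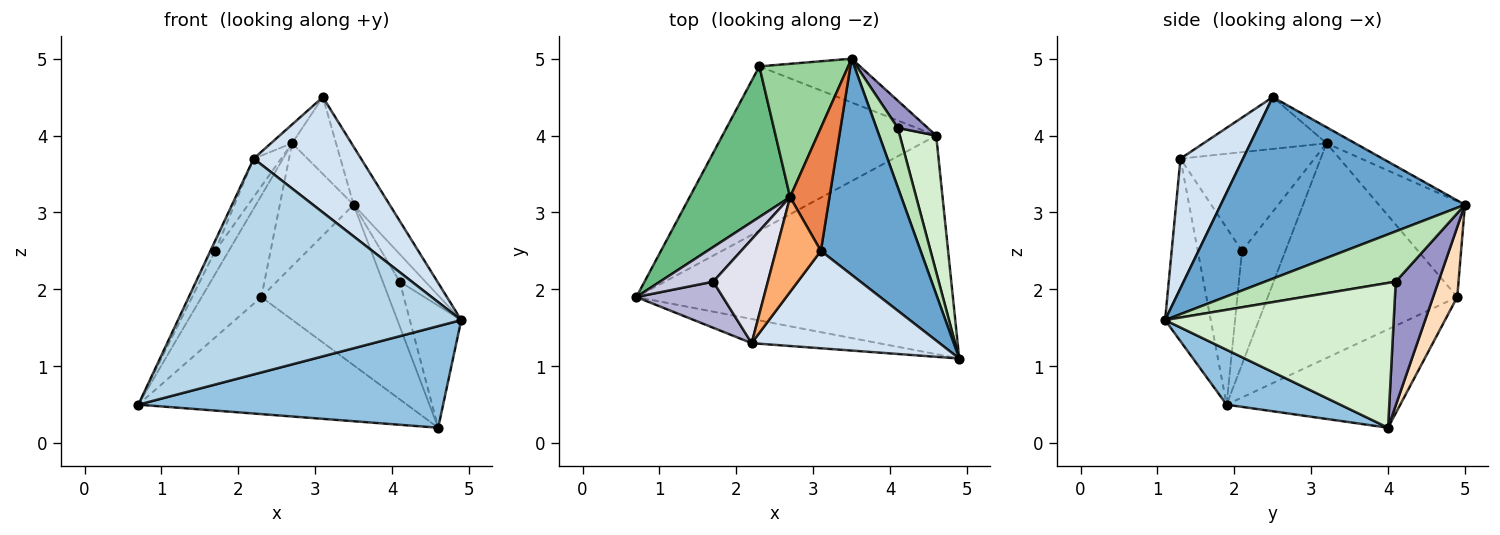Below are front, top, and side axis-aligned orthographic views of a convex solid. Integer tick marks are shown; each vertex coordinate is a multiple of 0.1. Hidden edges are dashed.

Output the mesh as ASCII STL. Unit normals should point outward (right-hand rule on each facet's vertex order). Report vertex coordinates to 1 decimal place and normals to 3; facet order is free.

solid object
 facet normal 0.869 0.128 0.478
  outer loop
   vertex 3.1 2.5 4.5
   vertex 4.9 1.1 1.6
   vertex 3.5 5.0 3.1
  endloop
 endfacet
 facet normal 0.155 -0.416 -0.896
  outer loop
   vertex 4.6 4.0 0.2
   vertex 4.9 1.1 1.6
   vertex 0.7 1.9 0.5
  endloop
 endfacet
 facet normal -0.158 -0.981 -0.110
  outer loop
   vertex 2.2 1.3 3.7
   vertex 0.7 1.9 0.5
   vertex 4.9 1.1 1.6
  endloop
 endfacet
 facet normal 0.407 -0.698 0.589
  outer loop
   vertex 2.2 1.3 3.7
   vertex 4.9 1.1 1.6
   vertex 3.1 2.5 4.5
  endloop
 endfacet
 facet normal -0.326 0.501 0.802
  outer loop
   vertex 2.7 3.2 3.9
   vertex 3.1 2.5 4.5
   vertex 3.5 5.0 3.1
  endloop
 endfacet
 facet normal -0.749 0.129 0.650
  outer loop
   vertex 2.7 3.2 3.9
   vertex 2.2 1.3 3.7
   vertex 3.1 2.5 4.5
  endloop
 endfacet
 facet normal -0.351 0.543 -0.763
  outer loop
   vertex 2.3 4.9 1.9
   vertex 4.6 4.0 0.2
   vertex 0.7 1.9 0.5
  endloop
 endfacet
 facet normal 0.180 0.949 -0.259
  outer loop
   vertex 2.3 4.9 1.9
   vertex 3.5 5.0 3.1
   vertex 4.6 4.0 0.2
  endloop
 endfacet
 facet normal -0.871 0.274 0.407
  outer loop
   vertex 2.3 4.9 1.9
   vertex 0.7 1.9 0.5
   vertex 2.7 3.2 3.9
  endloop
 endfacet
 facet normal -0.621 0.532 0.576
  outer loop
   vertex 2.3 4.9 1.9
   vertex 2.7 3.2 3.9
   vertex 3.5 5.0 3.1
  endloop
 endfacet
 facet normal 0.906 0.178 0.384
  outer loop
   vertex 4.1 4.1 2.1
   vertex 3.5 5.0 3.1
   vertex 4.9 1.1 1.6
  endloop
 endfacet
 facet normal 0.948 0.213 0.238
  outer loop
   vertex 4.1 4.1 2.1
   vertex 4.9 1.1 1.6
   vertex 4.6 4.0 0.2
  endloop
 endfacet
 facet normal 0.907 0.360 0.220
  outer loop
   vertex 4.1 4.1 2.1
   vertex 4.6 4.0 0.2
   vertex 3.5 5.0 3.1
  endloop
 endfacet
 facet normal -0.894 0.097 0.437
  outer loop
   vertex 1.7 2.1 2.5
   vertex 0.7 1.9 0.5
   vertex 2.2 1.3 3.7
  endloop
 endfacet
 facet normal -0.871 0.272 0.408
  outer loop
   vertex 1.7 2.1 2.5
   vertex 2.7 3.2 3.9
   vertex 0.7 1.9 0.5
  endloop
 endfacet
 facet normal -0.861 0.176 0.477
  outer loop
   vertex 1.7 2.1 2.5
   vertex 2.2 1.3 3.7
   vertex 2.7 3.2 3.9
  endloop
 endfacet
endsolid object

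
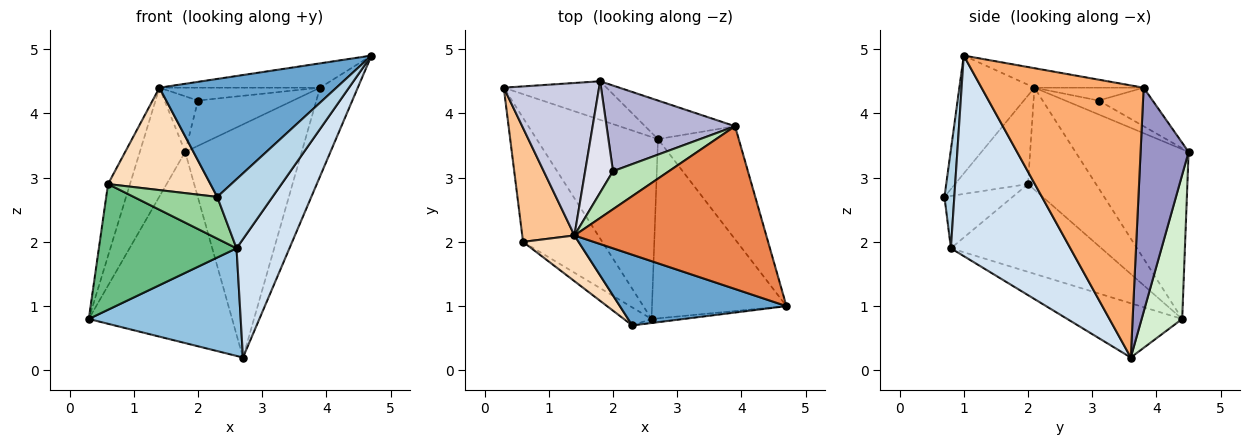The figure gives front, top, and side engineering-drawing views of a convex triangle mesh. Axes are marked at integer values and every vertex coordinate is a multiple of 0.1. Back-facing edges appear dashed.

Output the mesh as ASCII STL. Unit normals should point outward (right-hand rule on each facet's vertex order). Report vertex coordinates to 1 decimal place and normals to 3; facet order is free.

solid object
 facet normal -0.342 -0.806 0.483
  outer loop
   vertex 1.4 2.1 4.4
   vertex 2.3 0.7 2.7
   vertex 4.7 1.0 4.9
  endloop
 endfacet
 facet normal -0.359 -0.475 -0.803
  outer loop
   vertex 2.6 0.8 1.9
   vertex 0.3 4.4 0.8
   vertex 2.7 3.6 0.2
  endloop
 endfacet
 facet normal 0.175 -0.983 -0.057
  outer loop
   vertex 2.6 0.8 1.9
   vertex 4.7 1.0 4.9
   vertex 2.3 0.7 2.7
  endloop
 endfacet
 facet normal 0.780 -0.345 -0.523
  outer loop
   vertex 2.6 0.8 1.9
   vertex 2.7 3.6 0.2
   vertex 4.7 1.0 4.9
  endloop
 endfacet
 facet normal -0.100 0.147 0.984
  outer loop
   vertex 3.9 3.8 4.4
   vertex 1.4 2.1 4.4
   vertex 4.7 1.0 4.9
  endloop
 endfacet
 facet normal 0.936 0.218 -0.278
  outer loop
   vertex 3.9 3.8 4.4
   vertex 4.7 1.0 4.9
   vertex 2.7 3.6 0.2
  endloop
 endfacet
 facet normal -0.856 0.276 0.438
  outer loop
   vertex 0.6 2.0 2.9
   vertex 1.4 2.1 4.4
   vertex 0.3 4.4 0.8
  endloop
 endfacet
 facet normal -0.545 -0.765 0.342
  outer loop
   vertex 0.6 2.0 2.9
   vertex 2.3 0.7 2.7
   vertex 1.4 2.1 4.4
  endloop
 endfacet
 facet normal -0.614 -0.562 -0.554
  outer loop
   vertex 0.6 2.0 2.9
   vertex 0.3 4.4 0.8
   vertex 2.6 0.8 1.9
  endloop
 endfacet
 facet normal -0.599 -0.735 -0.317
  outer loop
   vertex 0.6 2.0 2.9
   vertex 2.6 0.8 1.9
   vertex 2.3 0.7 2.7
  endloop
 endfacet
 facet normal -0.213 0.313 0.926
  outer loop
   vertex 2.0 3.1 4.2
   vertex 1.4 2.1 4.4
   vertex 3.9 3.8 4.4
  endloop
 endfacet
 facet normal 0.267 0.945 -0.191
  outer loop
   vertex 1.8 4.5 3.4
   vertex 2.7 3.6 0.2
   vertex 0.3 4.4 0.8
  endloop
 endfacet
 facet normal 0.377 0.914 -0.151
  outer loop
   vertex 1.8 4.5 3.4
   vertex 3.9 3.8 4.4
   vertex 2.7 3.6 0.2
  endloop
 endfacet
 facet normal -0.256 0.452 0.855
  outer loop
   vertex 1.8 4.5 3.4
   vertex 2.0 3.1 4.2
   vertex 3.9 3.8 4.4
  endloop
 endfacet
 facet normal -0.823 0.330 0.462
  outer loop
   vertex 1.8 4.5 3.4
   vertex 0.3 4.4 0.8
   vertex 1.4 2.1 4.4
  endloop
 endfacet
 facet normal -0.408 0.408 0.816
  outer loop
   vertex 1.8 4.5 3.4
   vertex 1.4 2.1 4.4
   vertex 2.0 3.1 4.2
  endloop
 endfacet
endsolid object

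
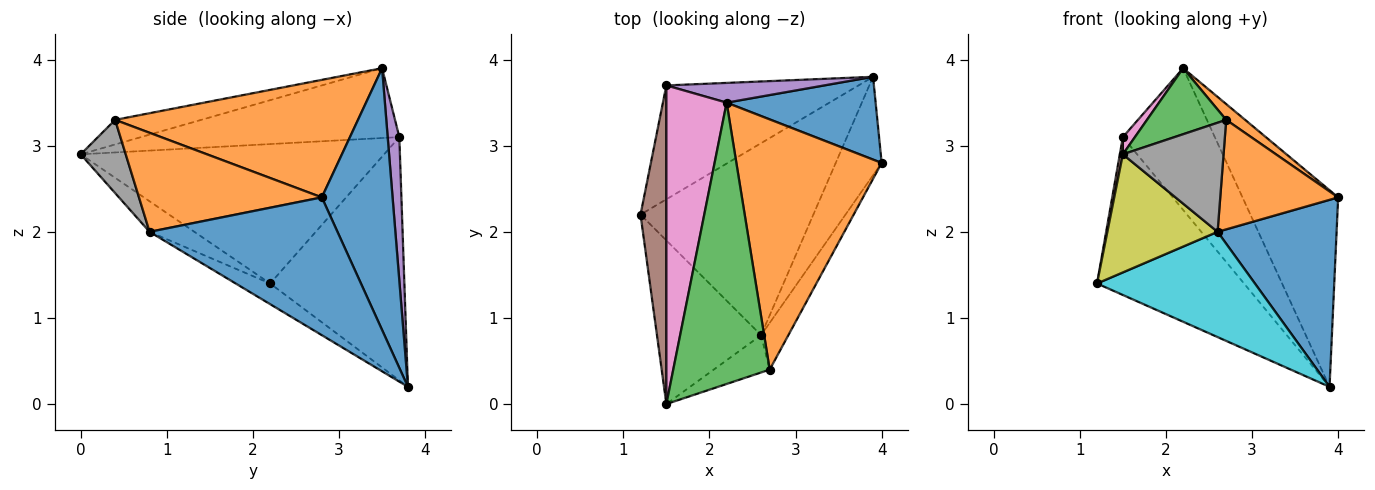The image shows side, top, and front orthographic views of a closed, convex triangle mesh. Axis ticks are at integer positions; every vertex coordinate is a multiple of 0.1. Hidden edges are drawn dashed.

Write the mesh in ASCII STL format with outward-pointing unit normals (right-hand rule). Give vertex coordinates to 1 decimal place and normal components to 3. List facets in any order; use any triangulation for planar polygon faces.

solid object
 facet normal 0.563 0.762 0.321
  outer loop
   vertex 3.9 3.8 0.2
   vertex 2.2 3.5 3.9
   vertex 4.0 2.8 2.4
  endloop
 endfacet
 facet normal 0.628 -0.049 0.777
  outer loop
   vertex 2.7 0.4 3.3
   vertex 4.0 2.8 2.4
   vertex 2.2 3.5 3.9
  endloop
 endfacet
 facet normal -0.241 -0.222 0.945
  outer loop
   vertex 2.7 0.4 3.3
   vertex 2.2 3.5 3.9
   vertex 1.5 0.0 2.9
  endloop
 endfacet
 facet normal -0.595 0.652 -0.470
  outer loop
   vertex 1.5 3.7 3.1
   vertex 3.9 3.8 0.2
   vertex 1.2 2.2 1.4
  endloop
 endfacet
 facet normal 0.124 0.983 0.137
  outer loop
   vertex 1.5 3.7 3.1
   vertex 2.2 3.5 3.9
   vertex 3.9 3.8 0.2
  endloop
 endfacet
 facet normal -0.983 -0.010 0.182
  outer loop
   vertex 1.5 3.7 3.1
   vertex 1.2 2.2 1.4
   vertex 1.5 0.0 2.9
  endloop
 endfacet
 facet normal -0.756 -0.035 0.653
  outer loop
   vertex 1.5 3.7 3.1
   vertex 1.5 0.0 2.9
   vertex 2.2 3.5 3.9
  endloop
 endfacet
 facet normal 0.390 -0.871 -0.298
  outer loop
   vertex 2.6 0.8 2.0
   vertex 2.7 0.4 3.3
   vertex 1.5 0.0 2.9
  endloop
 endfacet
 facet normal -0.231 -0.569 -0.789
  outer loop
   vertex 2.6 0.8 2.0
   vertex 1.5 0.0 2.9
   vertex 1.2 2.2 1.4
  endloop
 endfacet
 facet normal -0.104 -0.478 -0.872
  outer loop
   vertex 2.6 0.8 2.0
   vertex 1.2 2.2 1.4
   vertex 3.9 3.8 0.2
  endloop
 endfacet
 facet normal 0.813 -0.515 -0.271
  outer loop
   vertex 2.6 0.8 2.0
   vertex 3.9 3.8 0.2
   vertex 4.0 2.8 2.4
  endloop
 endfacet
 facet normal 0.819 -0.528 -0.225
  outer loop
   vertex 2.6 0.8 2.0
   vertex 4.0 2.8 2.4
   vertex 2.7 0.4 3.3
  endloop
 endfacet
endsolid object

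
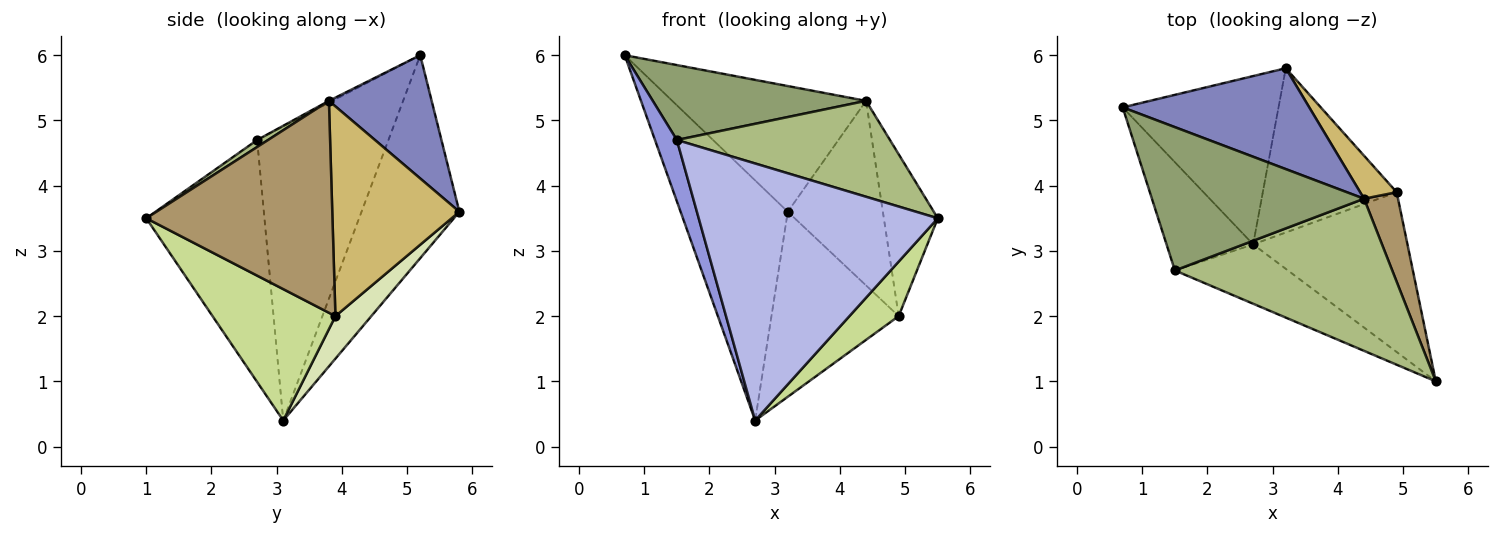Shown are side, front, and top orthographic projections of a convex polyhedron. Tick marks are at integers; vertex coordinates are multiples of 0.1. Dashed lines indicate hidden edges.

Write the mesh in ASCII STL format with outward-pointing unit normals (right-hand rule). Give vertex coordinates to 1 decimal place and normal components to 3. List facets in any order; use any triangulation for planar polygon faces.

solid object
 facet normal -0.599 0.656 -0.460
  outer loop
   vertex 2.7 3.1 0.4
   vertex 0.7 5.2 6.0
   vertex 3.2 5.8 3.6
  endloop
 endfacet
 facet normal 0.382 0.721 0.578
  outer loop
   vertex 4.4 3.8 5.3
   vertex 3.2 5.8 3.6
   vertex 0.7 5.2 6.0
  endloop
 endfacet
 facet normal -0.947 -0.158 -0.279
  outer loop
   vertex 1.5 2.7 4.7
   vertex 0.7 5.2 6.0
   vertex 2.7 3.1 0.4
  endloop
 endfacet
 facet normal -0.434 -0.878 -0.203
  outer loop
   vertex 1.5 2.7 4.7
   vertex 2.7 3.1 0.4
   vertex 5.5 1.0 3.5
  endloop
 endfacet
 facet normal -0.008 -0.463 0.886
  outer loop
   vertex 1.5 2.7 4.7
   vertex 4.4 3.8 5.3
   vertex 0.7 5.2 6.0
  endloop
 endfacet
 facet normal 0.027 -0.533 0.846
  outer loop
   vertex 1.5 2.7 4.7
   vertex 5.5 1.0 3.5
   vertex 4.4 3.8 5.3
  endloop
 endfacet
 facet normal 0.627 -0.251 -0.737
  outer loop
   vertex 4.9 3.9 2.0
   vertex 5.5 1.0 3.5
   vertex 2.7 3.1 0.4
  endloop
 endfacet
 facet normal 0.206 0.732 -0.650
  outer loop
   vertex 4.9 3.9 2.0
   vertex 2.7 3.1 0.4
   vertex 3.2 5.8 3.6
  endloop
 endfacet
 facet normal 0.949 0.275 0.152
  outer loop
   vertex 4.9 3.9 2.0
   vertex 4.4 3.8 5.3
   vertex 5.5 1.0 3.5
  endloop
 endfacet
 facet normal 0.793 0.593 0.138
  outer loop
   vertex 4.9 3.9 2.0
   vertex 3.2 5.8 3.6
   vertex 4.4 3.8 5.3
  endloop
 endfacet
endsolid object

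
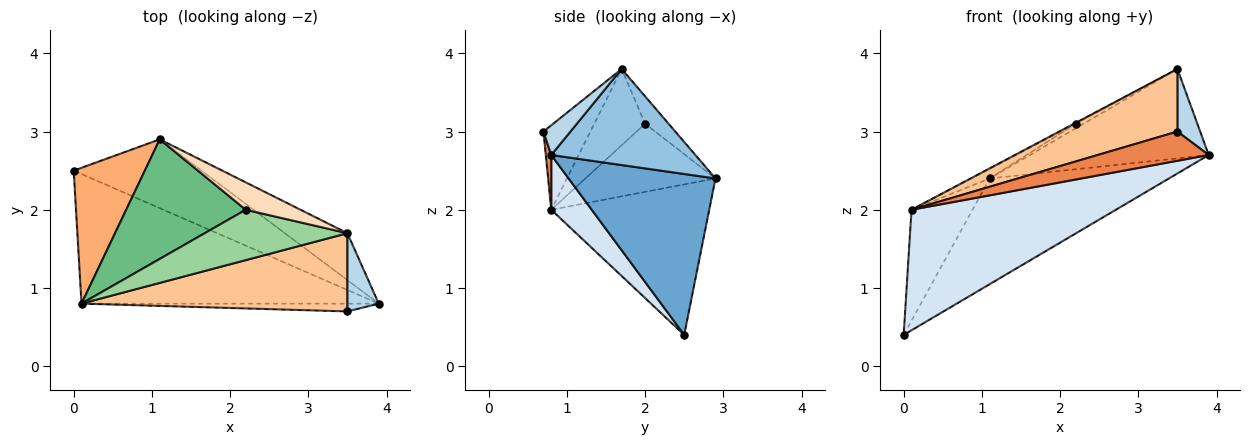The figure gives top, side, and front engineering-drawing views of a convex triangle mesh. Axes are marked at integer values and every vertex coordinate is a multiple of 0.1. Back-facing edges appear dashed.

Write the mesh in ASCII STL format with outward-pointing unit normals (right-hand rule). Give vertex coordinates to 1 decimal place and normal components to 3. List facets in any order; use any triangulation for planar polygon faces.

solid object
 facet normal 0.566 0.691 -0.450
  outer loop
   vertex 1.1 2.9 2.4
   vertex 3.9 0.8 2.7
   vertex 0.0 2.5 0.4
  endloop
 endfacet
 facet normal 0.581 0.721 -0.378
  outer loop
   vertex 3.5 1.7 3.8
   vertex 3.9 0.8 2.7
   vertex 1.1 2.9 2.4
  endloop
 endfacet
 facet normal 0.596 -0.502 0.627
  outer loop
   vertex 3.5 1.7 3.8
   vertex 3.5 0.7 3.0
   vertex 3.9 0.8 2.7
  endloop
 endfacet
 facet normal 0.134 -0.675 -0.726
  outer loop
   vertex 0.1 0.8 2.0
   vertex 0.0 2.5 0.4
   vertex 3.9 0.8 2.7
  endloop
 endfacet
 facet normal 0.048 -0.965 -0.258
  outer loop
   vertex 0.1 0.8 2.0
   vertex 3.9 0.8 2.7
   vertex 3.5 0.7 3.0
  endloop
 endfacet
 facet normal -0.854 0.330 0.404
  outer loop
   vertex 0.1 0.8 2.0
   vertex 1.1 2.9 2.4
   vertex 0.0 2.5 0.4
  endloop
 endfacet
 facet normal -0.241 -0.606 0.758
  outer loop
   vertex 0.1 0.8 2.0
   vertex 3.5 0.7 3.0
   vertex 3.5 1.7 3.8
  endloop
 endfacet
 facet normal -0.442 0.147 0.885
  outer loop
   vertex 2.2 2.0 3.1
   vertex 3.5 1.7 3.8
   vertex 1.1 2.9 2.4
  endloop
 endfacet
 facet normal -0.494 0.070 0.867
  outer loop
   vertex 2.2 2.0 3.1
   vertex 1.1 2.9 2.4
   vertex 0.1 0.8 2.0
  endloop
 endfacet
 facet normal -0.471 0.016 0.882
  outer loop
   vertex 2.2 2.0 3.1
   vertex 0.1 0.8 2.0
   vertex 3.5 1.7 3.8
  endloop
 endfacet
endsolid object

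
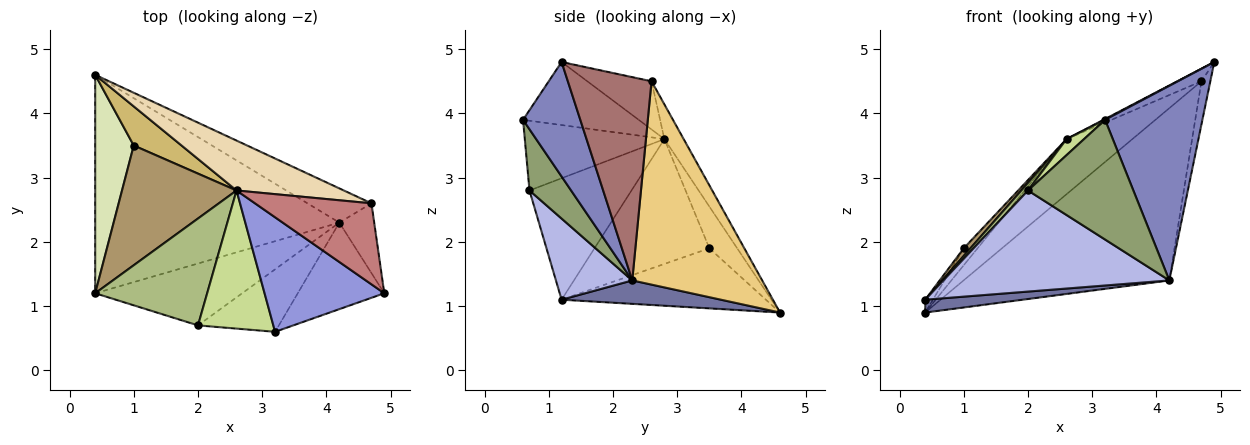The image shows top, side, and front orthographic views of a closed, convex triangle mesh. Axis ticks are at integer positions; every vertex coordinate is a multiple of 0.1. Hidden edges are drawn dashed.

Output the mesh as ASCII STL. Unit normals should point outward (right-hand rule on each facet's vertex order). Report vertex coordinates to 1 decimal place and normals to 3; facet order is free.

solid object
 facet normal 0.095 -0.058 -0.994
  outer loop
   vertex 4.2 2.3 1.4
   vertex 0.4 1.2 1.1
   vertex 0.4 4.6 0.9
  endloop
 endfacet
 facet normal 0.474 -0.805 -0.358
  outer loop
   vertex 4.2 2.3 1.4
   vertex 4.9 1.2 4.8
   vertex 3.2 0.6 3.9
  endloop
 endfacet
 facet normal -0.466 -0.006 0.885
  outer loop
   vertex 2.6 2.8 3.6
   vertex 3.2 0.6 3.9
   vertex 4.9 1.2 4.8
  endloop
 endfacet
 facet normal 0.277 -0.820 -0.502
  outer loop
   vertex 2.0 0.7 2.8
   vertex 0.4 1.2 1.1
   vertex 4.2 2.3 1.4
  endloop
 endfacet
 facet normal 0.331 -0.837 -0.437
  outer loop
   vertex 2.0 0.7 2.8
   vertex 4.2 2.3 1.4
   vertex 3.2 0.6 3.9
  endloop
 endfacet
 facet normal -0.734 -0.048 0.677
  outer loop
   vertex 2.0 0.7 2.8
   vertex 2.6 2.8 3.6
   vertex 0.4 1.2 1.1
  endloop
 endfacet
 facet normal -0.677 -0.085 0.731
  outer loop
   vertex 2.0 0.7 2.8
   vertex 3.2 0.6 3.9
   vertex 2.6 2.8 3.6
  endloop
 endfacet
 facet normal -0.841 0.032 0.540
  outer loop
   vertex 1.0 3.5 1.9
   vertex 0.4 4.6 0.9
   vertex 0.4 1.2 1.1
  endloop
 endfacet
 facet normal -0.736 -0.043 0.675
  outer loop
   vertex 1.0 3.5 1.9
   vertex 0.4 1.2 1.1
   vertex 2.6 2.8 3.6
  endloop
 endfacet
 facet normal -0.625 0.310 0.716
  outer loop
   vertex 1.0 3.5 1.9
   vertex 2.6 2.8 3.6
   vertex 0.4 4.6 0.9
  endloop
 endfacet
 facet normal 0.527 0.834 -0.166
  outer loop
   vertex 4.7 2.6 4.5
   vertex 4.2 2.3 1.4
   vertex 0.4 4.6 0.9
  endloop
 endfacet
 facet normal -0.212 0.725 0.656
  outer loop
   vertex 4.7 2.6 4.5
   vertex 0.4 4.6 0.9
   vertex 2.6 2.8 3.6
  endloop
 endfacet
 facet normal 0.980 0.104 -0.168
  outer loop
   vertex 4.7 2.6 4.5
   vertex 4.9 1.2 4.8
   vertex 4.2 2.3 1.4
  endloop
 endfacet
 facet normal -0.378 0.142 0.915
  outer loop
   vertex 4.7 2.6 4.5
   vertex 2.6 2.8 3.6
   vertex 4.9 1.2 4.8
  endloop
 endfacet
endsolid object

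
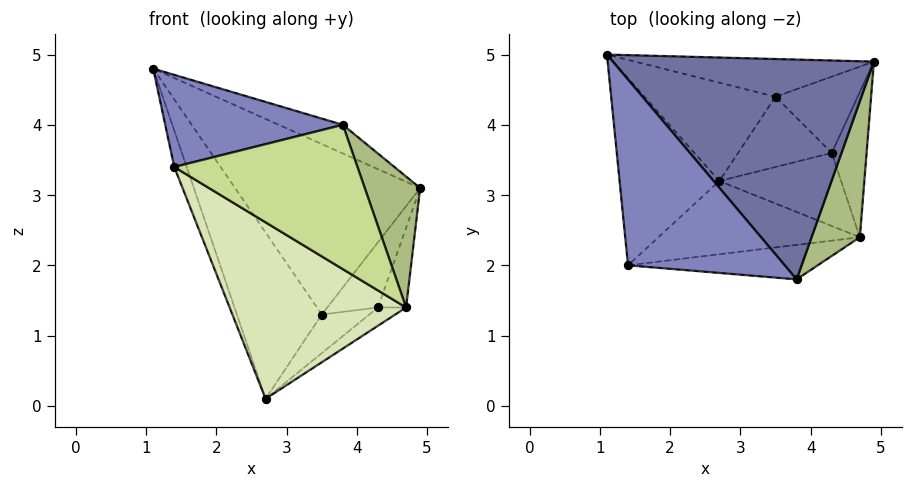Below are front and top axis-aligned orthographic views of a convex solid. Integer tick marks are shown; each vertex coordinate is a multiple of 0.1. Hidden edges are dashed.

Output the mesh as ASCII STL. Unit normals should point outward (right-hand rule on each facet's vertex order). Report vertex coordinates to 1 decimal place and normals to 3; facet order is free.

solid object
 facet normal 0.408 0.118 0.905
  outer loop
   vertex 3.8 1.8 4.0
   vertex 4.9 4.9 3.1
   vertex 1.1 5.0 4.8
  endloop
 endfacet
 facet normal -0.253 -0.430 0.867
  outer loop
   vertex 1.4 2.0 3.4
   vertex 3.8 1.8 4.0
   vertex 1.1 5.0 4.8
  endloop
 endfacet
 facet normal -0.936 0.067 -0.344
  outer loop
   vertex 1.4 2.0 3.4
   vertex 1.1 5.0 4.8
   vertex 2.7 3.2 0.1
  endloop
 endfacet
 facet normal -0.071 0.974 -0.215
  outer loop
   vertex 3.5 4.4 1.3
   vertex 1.1 5.0 4.8
   vertex 4.9 4.9 3.1
  endloop
 endfacet
 facet normal -0.466 0.761 -0.450
  outer loop
   vertex 3.5 4.4 1.3
   vertex 2.7 3.2 0.1
   vertex 1.1 5.0 4.8
  endloop
 endfacet
 facet normal 0.931 -0.254 0.264
  outer loop
   vertex 4.7 2.4 1.4
   vertex 4.9 4.9 3.1
   vertex 3.8 1.8 4.0
  endloop
 endfacet
 facet normal -0.023 -0.972 -0.232
  outer loop
   vertex 4.7 2.4 1.4
   vertex 3.8 1.8 4.0
   vertex 1.4 2.0 3.4
  endloop
 endfacet
 facet normal -0.119 -0.917 -0.381
  outer loop
   vertex 4.7 2.4 1.4
   vertex 1.4 2.0 3.4
   vertex 2.7 3.2 0.1
  endloop
 endfacet
 facet normal 0.597 0.521 -0.609
  outer loop
   vertex 4.3 3.6 1.4
   vertex 3.5 4.4 1.3
   vertex 4.9 4.9 3.1
  endloop
 endfacet
 facet normal 0.822 0.274 -0.500
  outer loop
   vertex 4.3 3.6 1.4
   vertex 4.9 4.9 3.1
   vertex 4.7 2.4 1.4
  endloop
 endfacet
 facet normal 0.509 0.415 -0.754
  outer loop
   vertex 4.3 3.6 1.4
   vertex 2.7 3.2 0.1
   vertex 3.5 4.4 1.3
  endloop
 endfacet
 facet normal 0.588 0.196 -0.784
  outer loop
   vertex 4.3 3.6 1.4
   vertex 4.7 2.4 1.4
   vertex 2.7 3.2 0.1
  endloop
 endfacet
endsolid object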